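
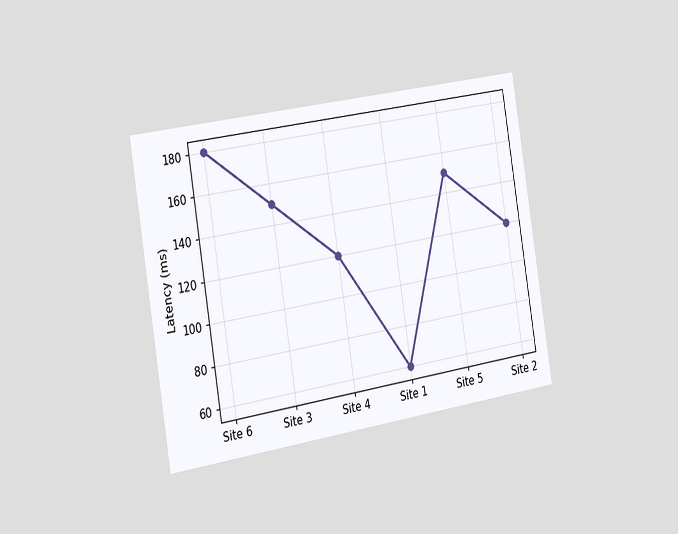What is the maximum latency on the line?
The chart is tilted about 9° counter-clockwise and viewed slightly from the left. The highest point is at Site 6, and reading across to the y-axis gives 180ms.

180ms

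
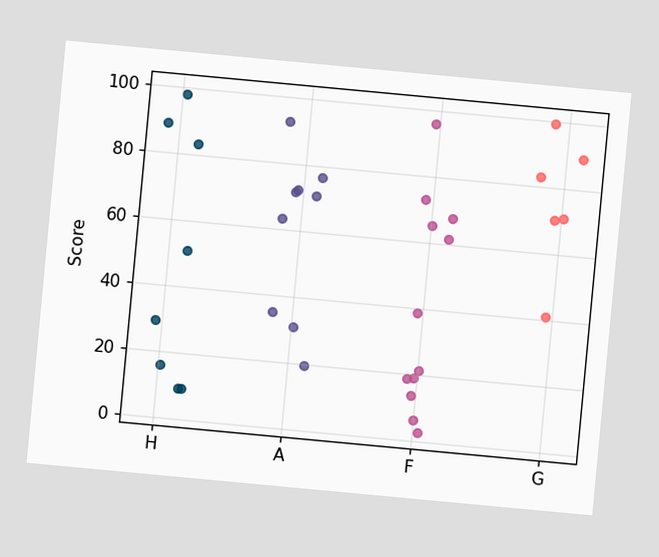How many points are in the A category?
9

The chart is tilted about 5° clockwise. Counting the markers in the A column gives 9.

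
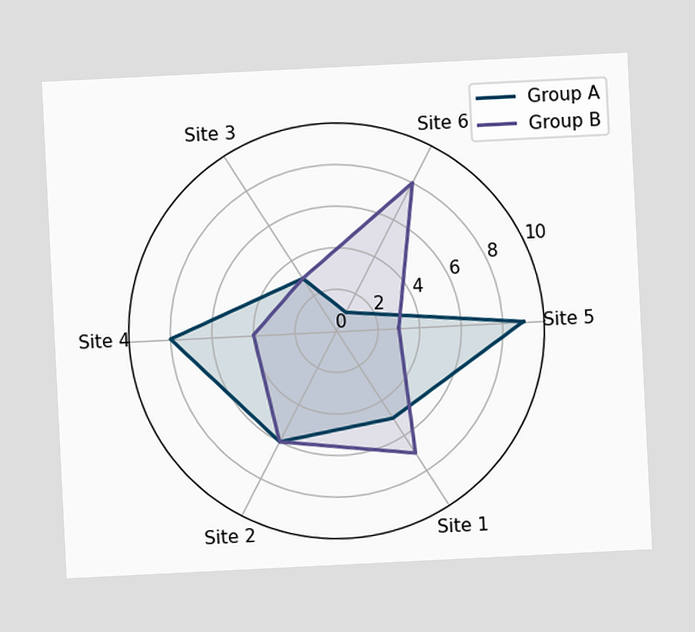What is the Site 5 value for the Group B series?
The chart is tilted about 3° counter-clockwise. On the Site 5 axis, Group B reaches 3.

3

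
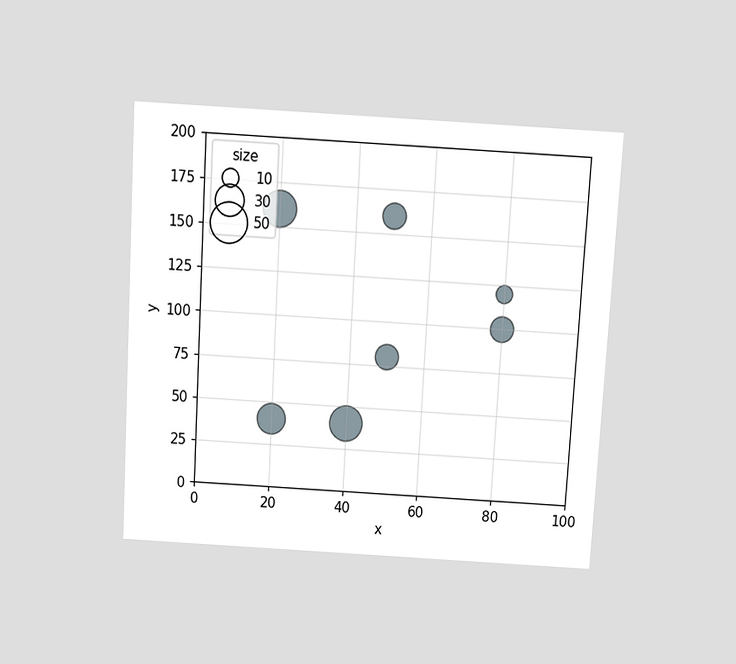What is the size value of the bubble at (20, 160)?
The chart is tilted about 3° clockwise and viewed slightly from above. Matching the bubble at (20, 160) against the size legend gives 40.

40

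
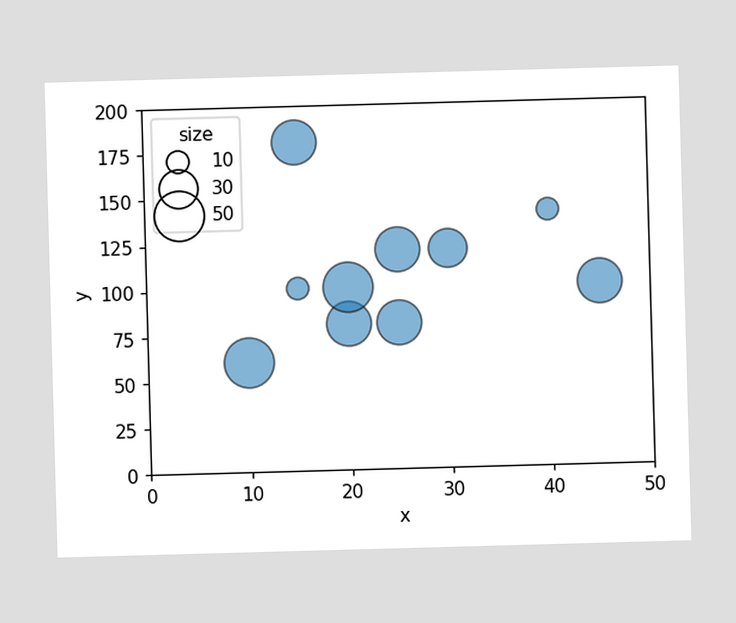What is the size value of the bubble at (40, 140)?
Matching the bubble at (40, 140) against the size legend gives 10.

10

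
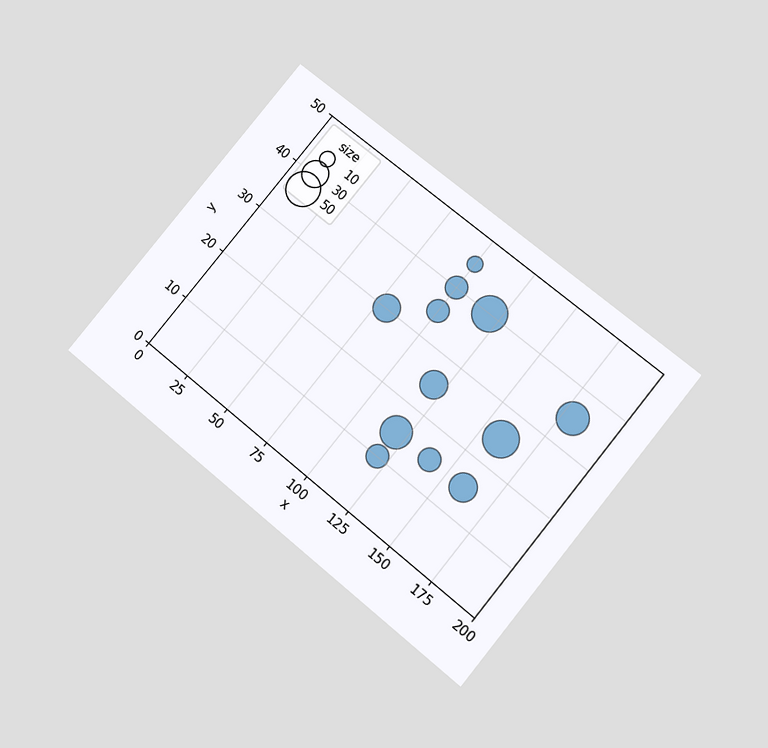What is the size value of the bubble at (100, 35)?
20

The chart is tilted about 39° clockwise and viewed slightly from below. Matching the bubble at (100, 35) against the size legend gives 20.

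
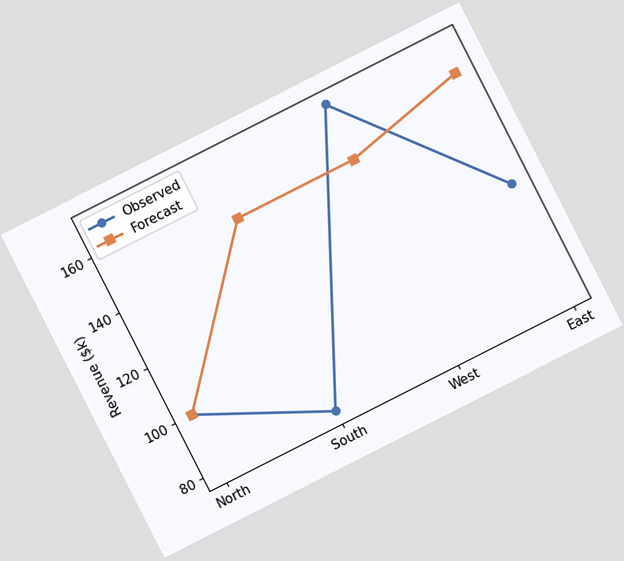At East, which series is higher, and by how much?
The chart is tilted about 27° counter-clockwise. At East, Forecast sits above the other line by $40k.

Forecast, by $40k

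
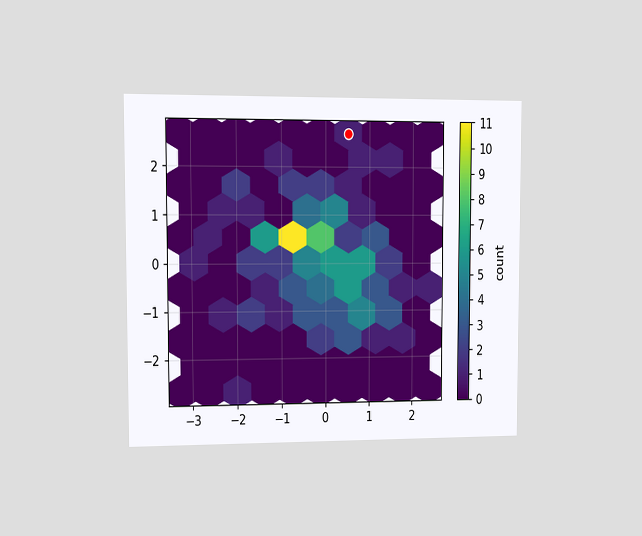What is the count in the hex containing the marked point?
1

The chart is viewed at a slight angle. The marked hex reads 1 on the colorbar.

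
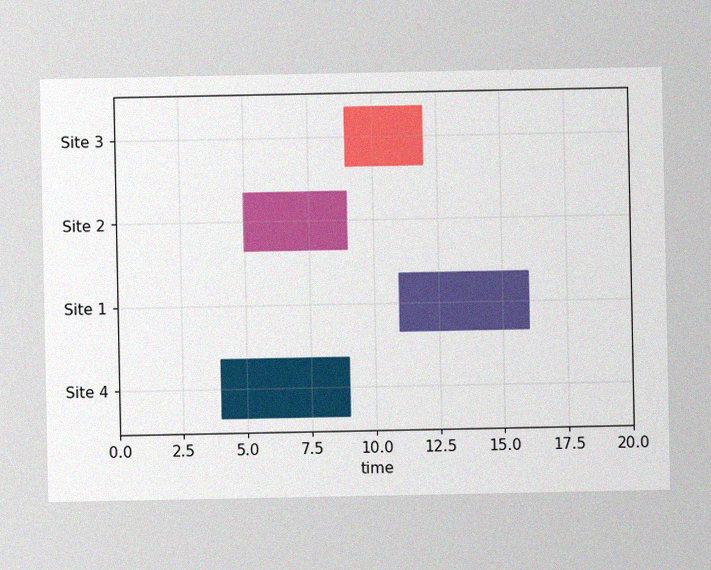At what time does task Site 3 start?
9

The image has some photo noise and uneven lighting. The Site 3 bar begins at t=9.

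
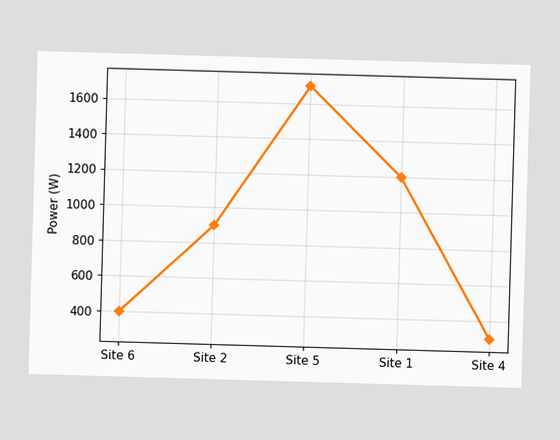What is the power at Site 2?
900W

At Site 2, the line is at 900W.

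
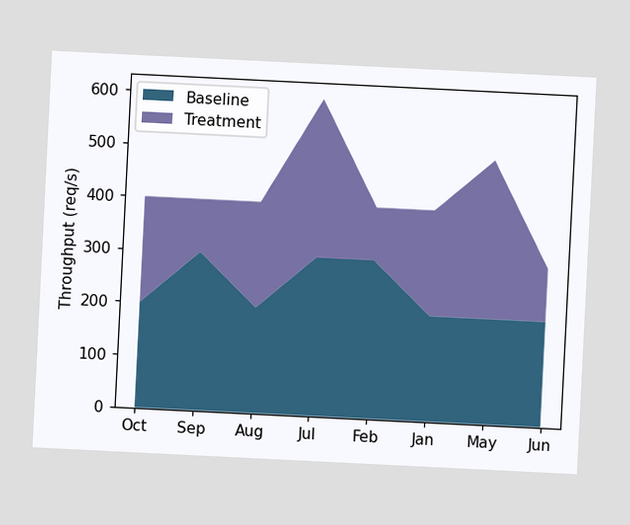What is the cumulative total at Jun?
300req/s

The chart is tilted about 3° clockwise. The stacked total at Jun reaches 300req/s.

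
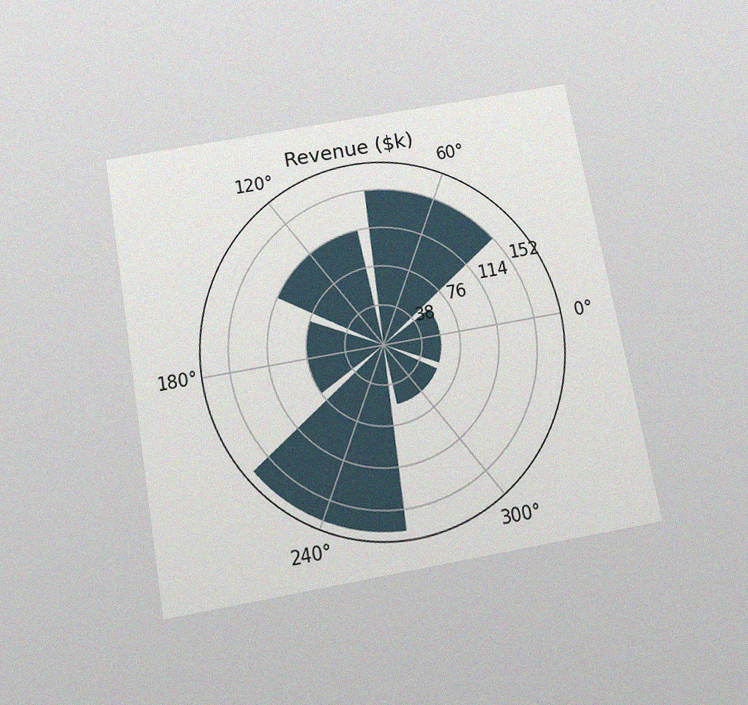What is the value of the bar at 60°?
$152k

The chart is tilted about 10° counter-clockwise and viewed slightly from below, with some photo noise. The bar at 60° reaches $152k on the radial axis.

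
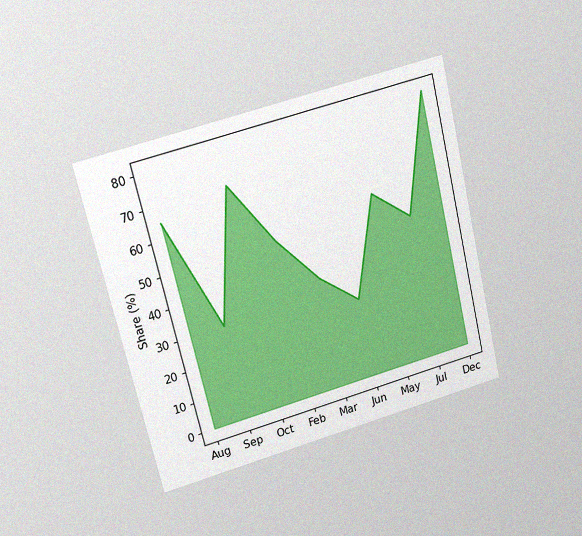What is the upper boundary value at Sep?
30%

The chart is tilted about 14° counter-clockwise and viewed at a slight angle, with some photo noise. At Sep the upper boundary is at 30%.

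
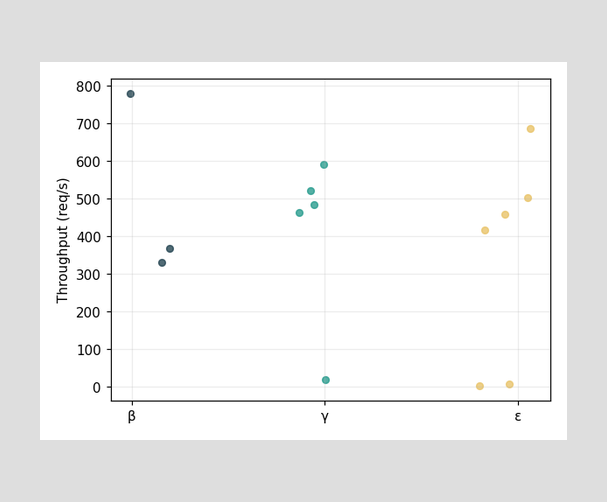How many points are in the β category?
Counting the markers in the β column gives 3.

3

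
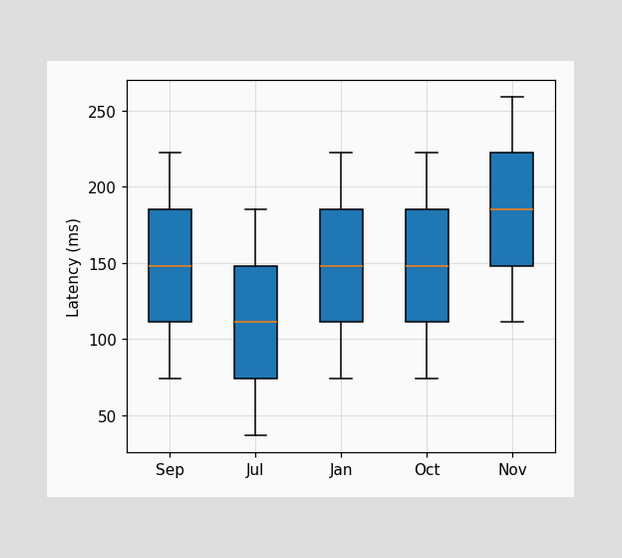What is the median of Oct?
The median line in the Oct box sits at 148ms.

148ms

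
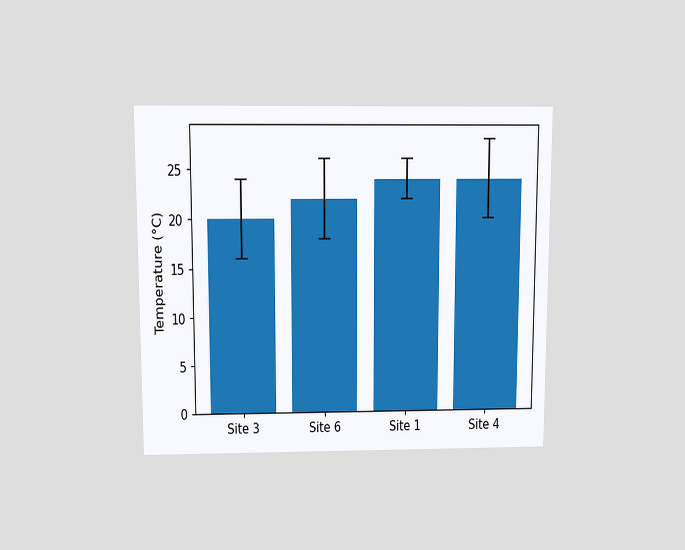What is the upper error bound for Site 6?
26°C

The chart is viewed slightly from above. The Site 6 bar's upper whisker reaches 26°C.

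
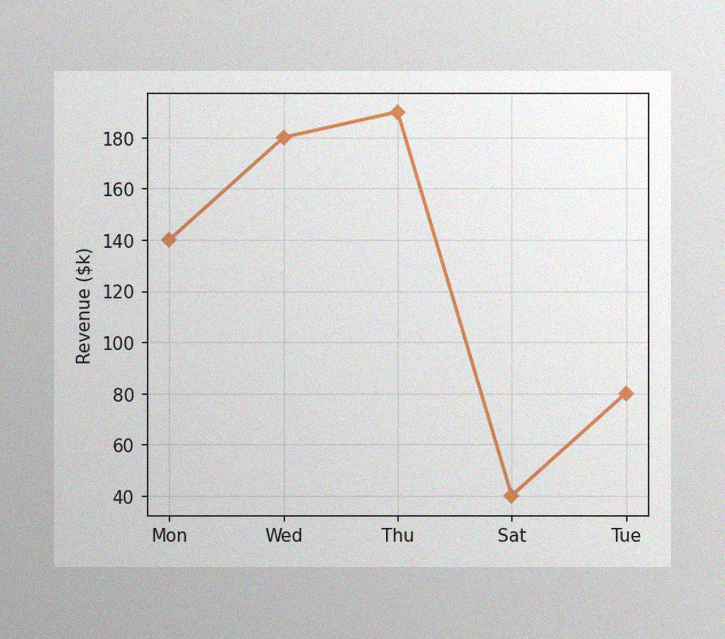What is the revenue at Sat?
$40k

The image has some photo noise and uneven lighting. At Sat, the line is at $40k.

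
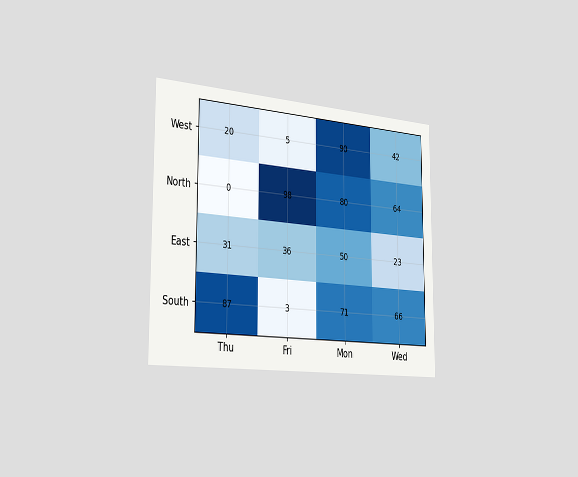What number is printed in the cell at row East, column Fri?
The chart is viewed slightly from the left. The (East, Fri) cell reads 36.

36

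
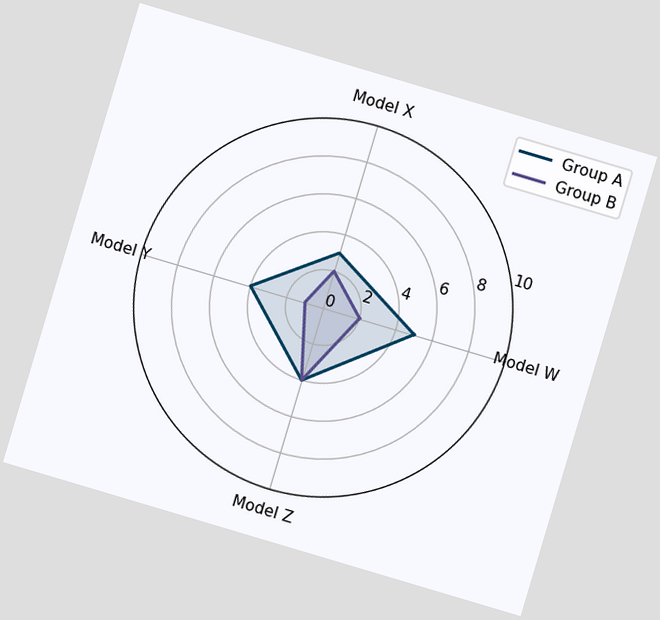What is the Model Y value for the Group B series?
1

The chart is tilted about 17° clockwise. On the Model Y axis, Group B reaches 1.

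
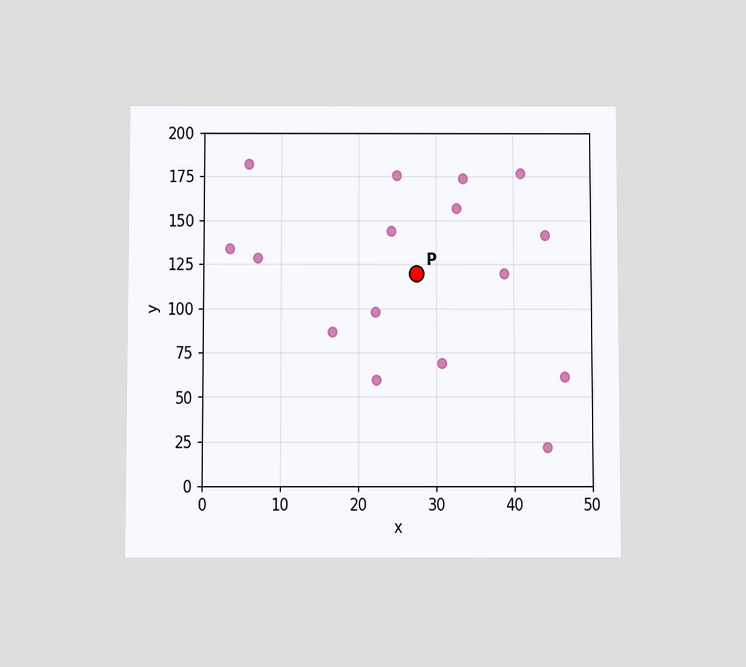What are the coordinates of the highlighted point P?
(27.5, 120)

The chart is viewed slightly from below. Following the gridlines from P to each axis, P sits at (27.5, 120).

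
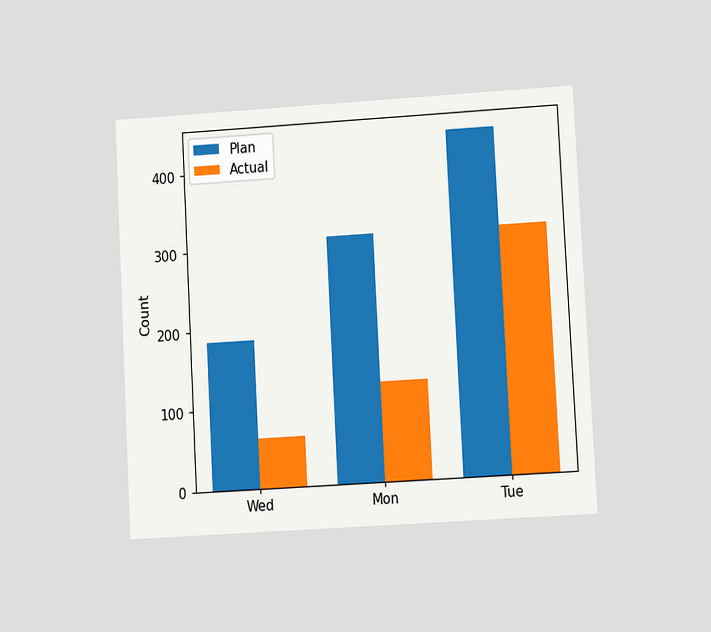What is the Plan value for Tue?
434

The chart is tilted about 3° counter-clockwise and viewed at a slight angle. The Plan bar at Tue reaches 434 on the y-axis.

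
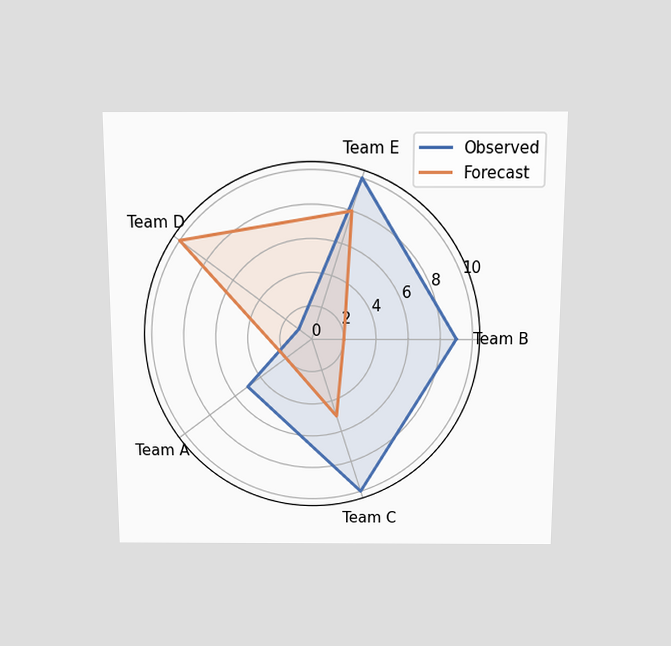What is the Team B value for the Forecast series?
2

The chart is viewed slightly from above. On the Team B axis, Forecast reaches 2.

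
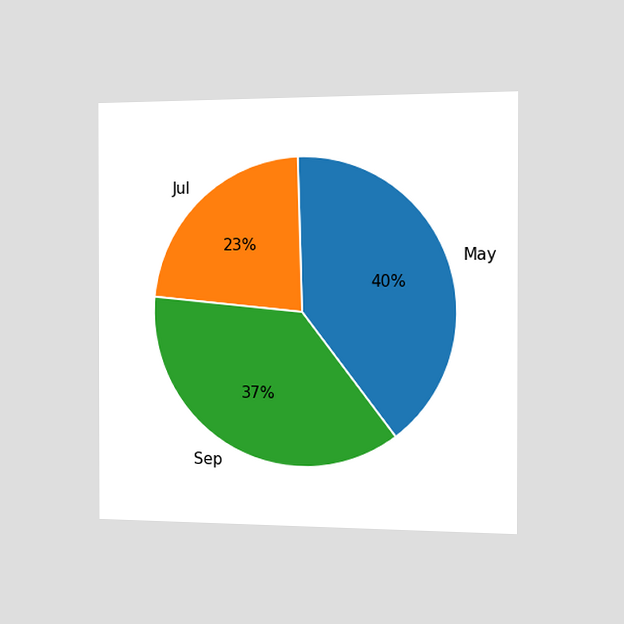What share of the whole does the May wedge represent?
The chart is viewed slightly from the right. The May slice takes up 40% of the pie.

40%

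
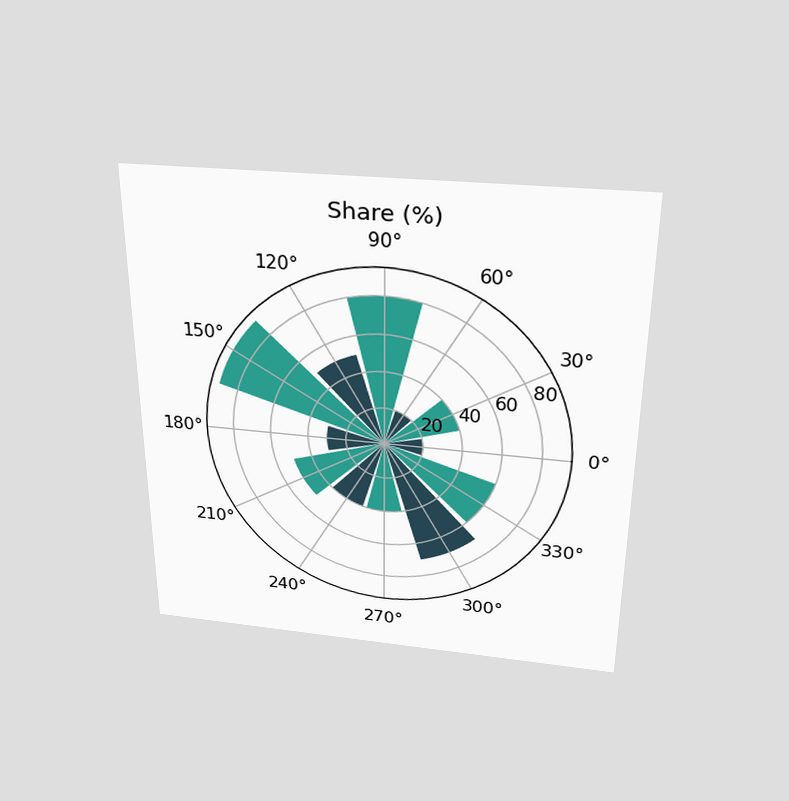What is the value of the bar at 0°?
The chart is viewed slightly from above. The bar at 0° reaches 20% on the radial axis.

20%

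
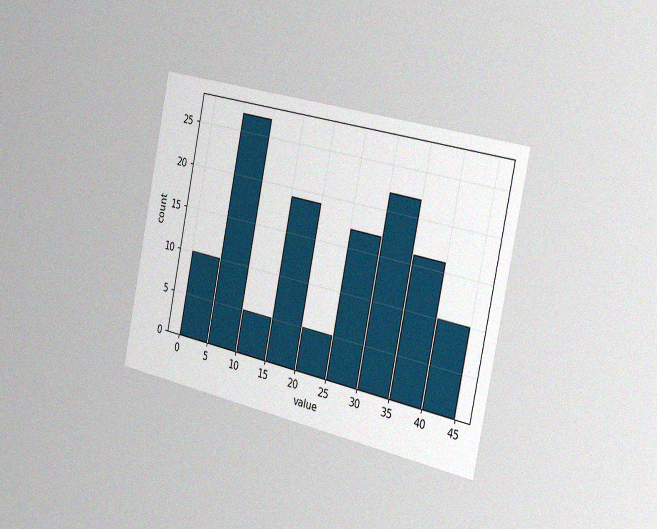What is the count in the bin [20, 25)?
5

The chart is tilted about 12° clockwise and viewed slightly from the right, with some photo noise. The [20, 25) bin has height 5.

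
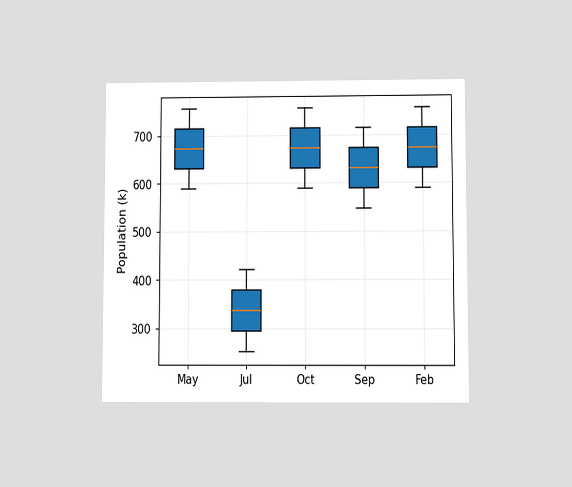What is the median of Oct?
672k

The chart is viewed slightly from below. The median line in the Oct box sits at 672k.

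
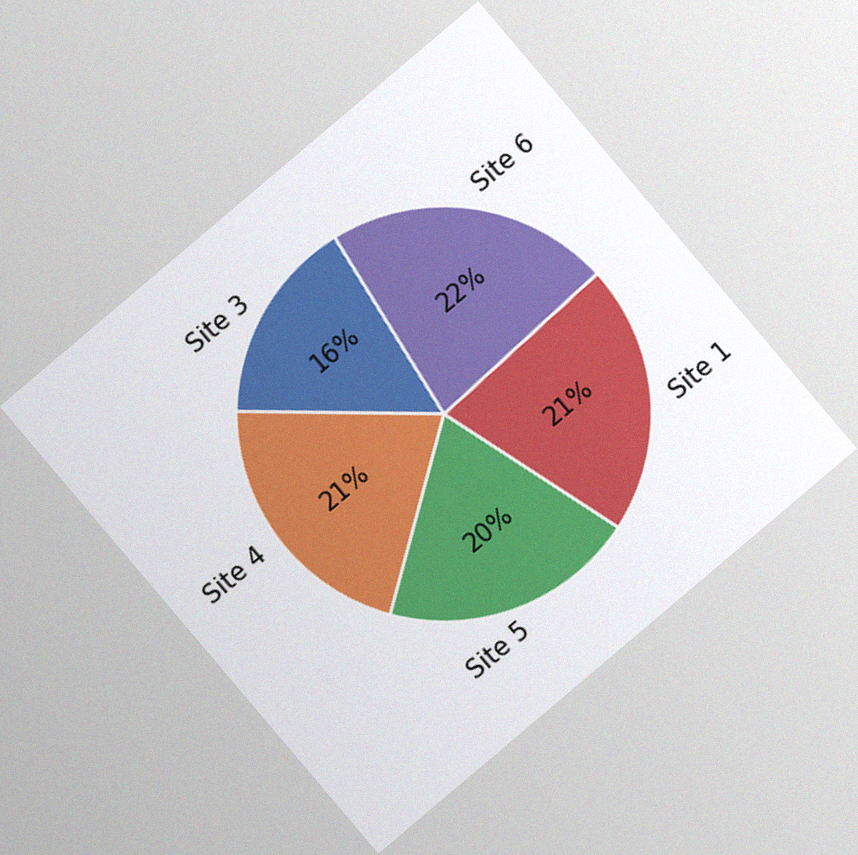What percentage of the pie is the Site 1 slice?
21%

The chart is tilted about 40° counter-clockwise, with some photo noise. The Site 1 slice takes up 21% of the pie.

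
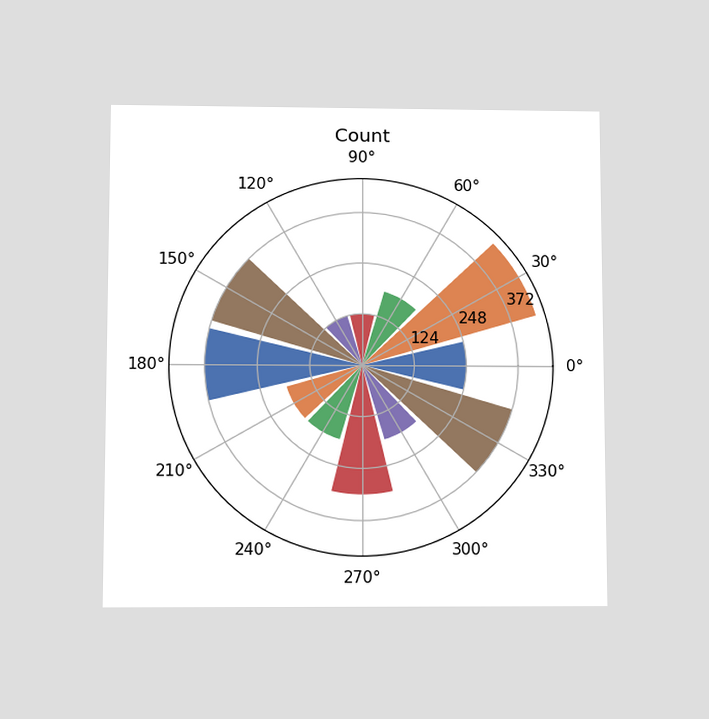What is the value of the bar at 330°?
The chart is viewed slightly from below. The bar at 330° reaches 372 on the radial axis.

372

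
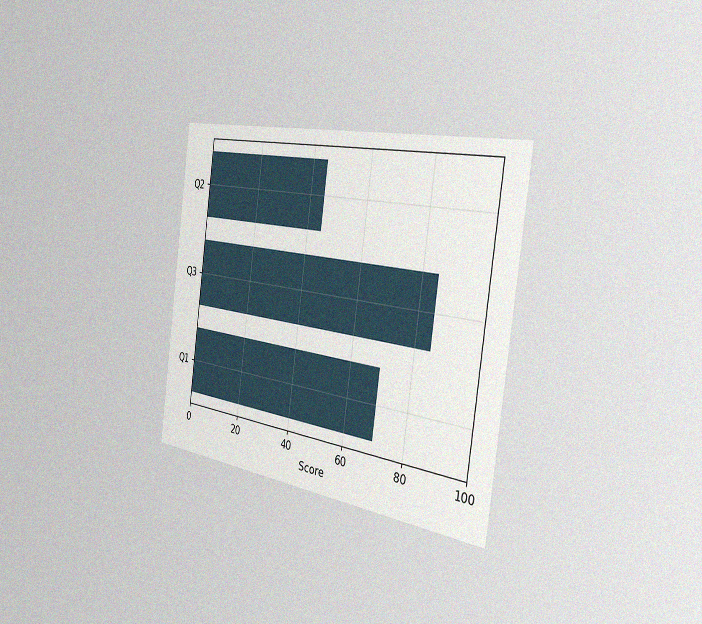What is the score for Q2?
45

The chart is tilted about 8° clockwise and viewed slightly from the right, with some photo noise. Reading along the chart's x-axis, the Q2 bar reaches 45.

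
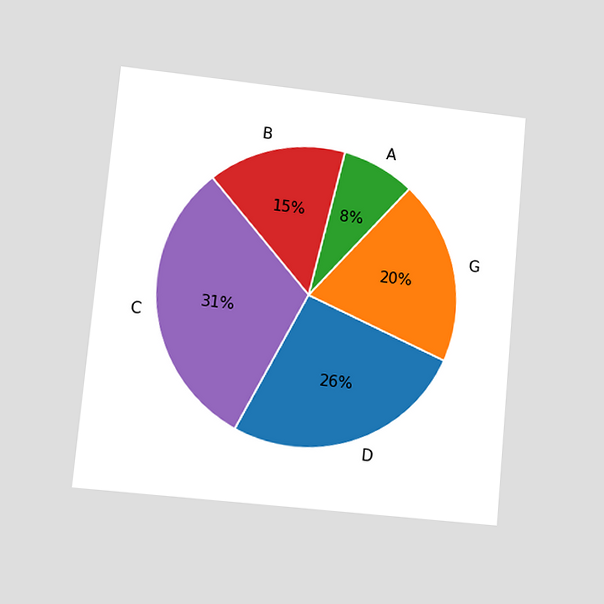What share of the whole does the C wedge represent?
The chart is tilted about 5° clockwise and viewed at a slight angle. The C slice takes up 31% of the pie.

31%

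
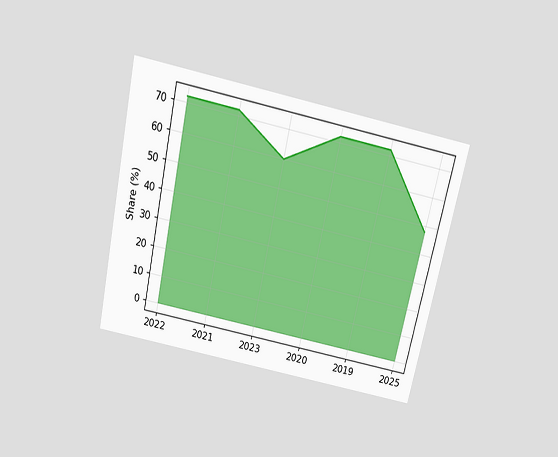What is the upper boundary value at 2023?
60%

The chart is tilted about 12° clockwise and viewed slightly from above. At 2023 the upper boundary is at 60%.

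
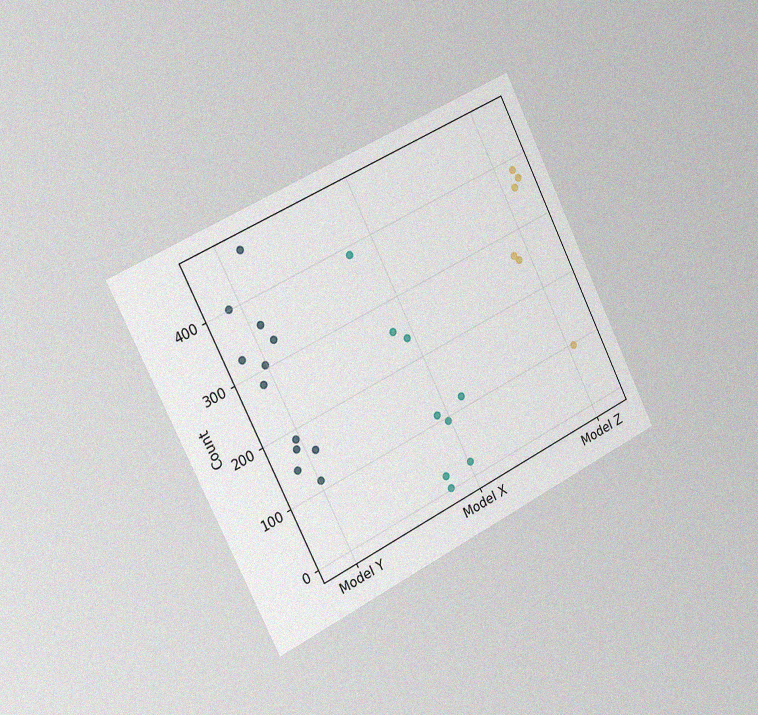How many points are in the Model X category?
9

The chart is tilted about 26° counter-clockwise and viewed slightly from the left, with some photo noise. Counting the markers in the Model X column gives 9.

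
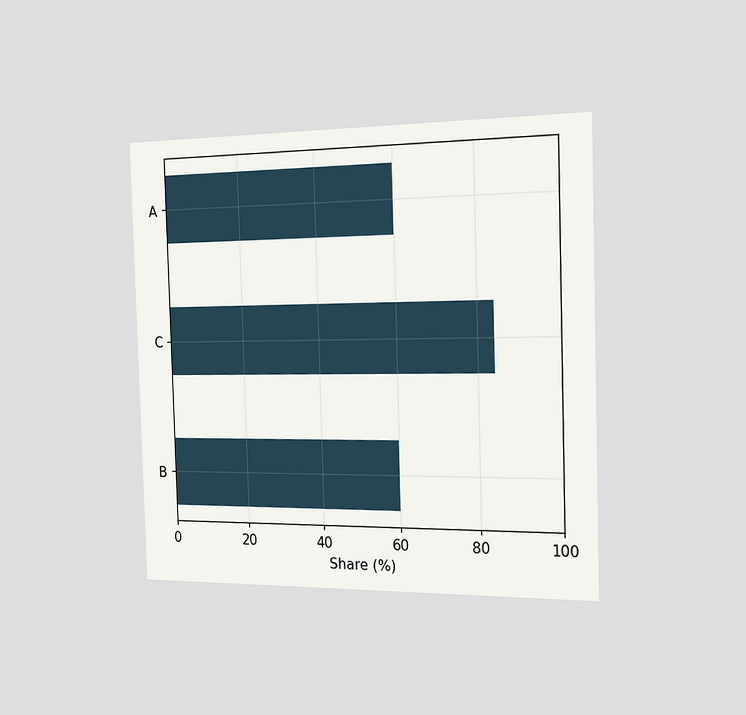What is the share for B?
60%

The chart is viewed slightly from the right. Reading along the chart's x-axis, the B bar reaches 60%.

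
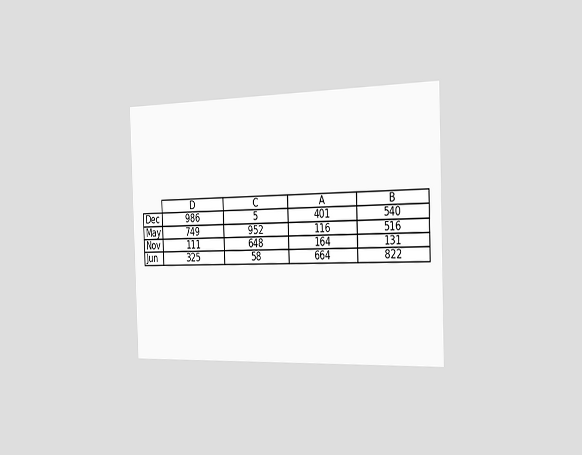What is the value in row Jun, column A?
664

The chart is viewed slightly from the right. The (Jun, A) cell reads 664.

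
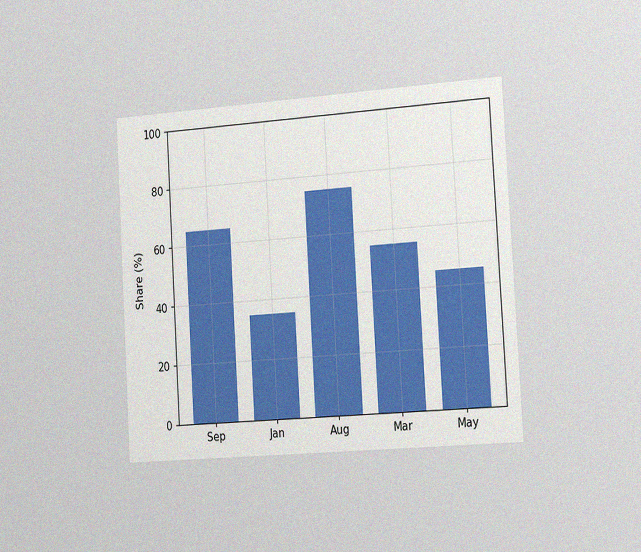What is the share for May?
The chart is tilted about 3° counter-clockwise and viewed slightly from the right, with some photo noise. Reading along the chart's y-axis, the May bar reaches 45%.

45%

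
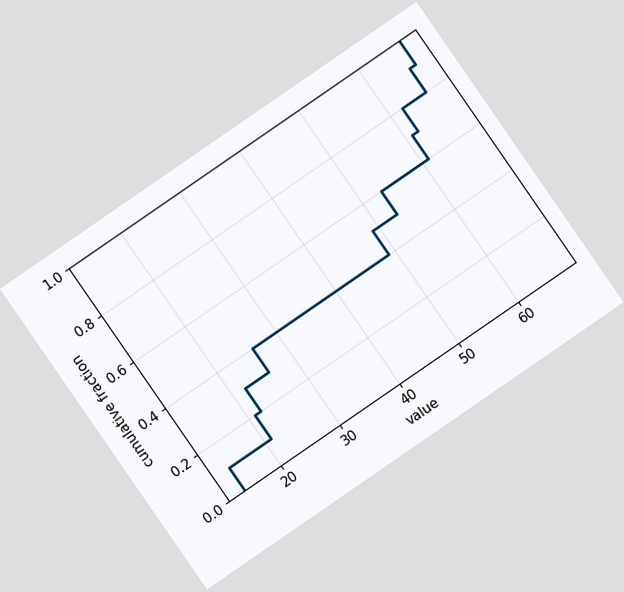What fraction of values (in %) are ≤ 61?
The chart is tilted about 35° counter-clockwise. At x=61 the ECDF step is at 70%.

70%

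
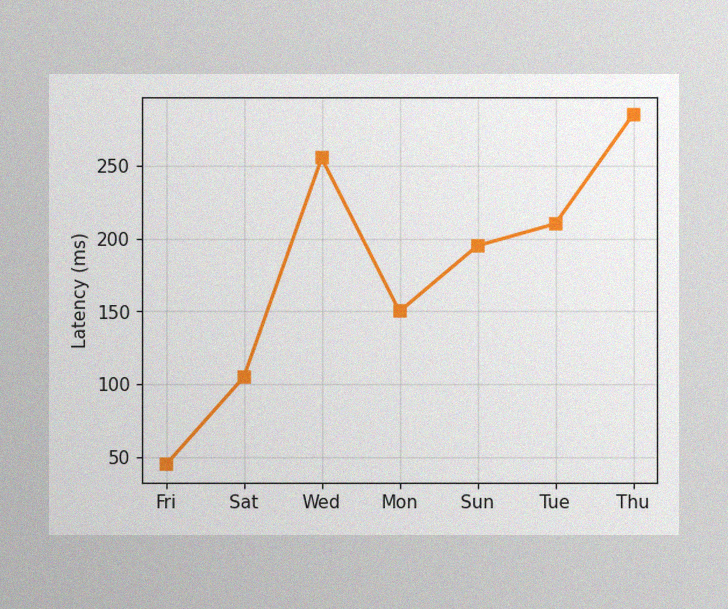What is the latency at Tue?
210ms

The image has some photo noise and uneven lighting. At Tue, the line is at 210ms.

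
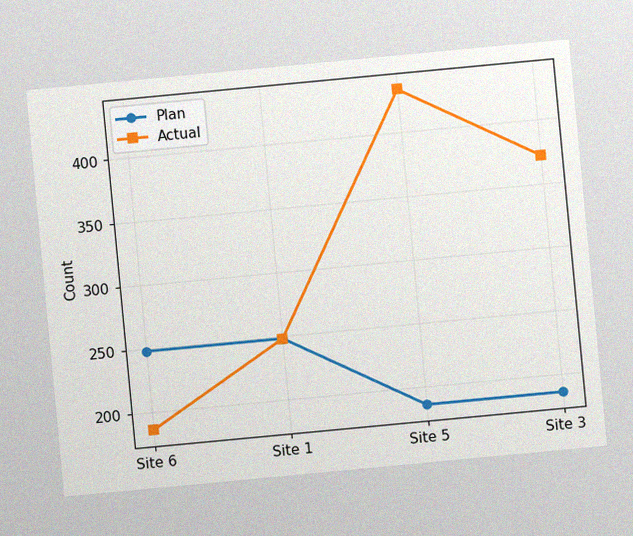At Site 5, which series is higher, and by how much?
The chart is tilted about 5° counter-clockwise, with some photo noise. At Site 5, Actual sits above the other line by 248.

Actual, by 248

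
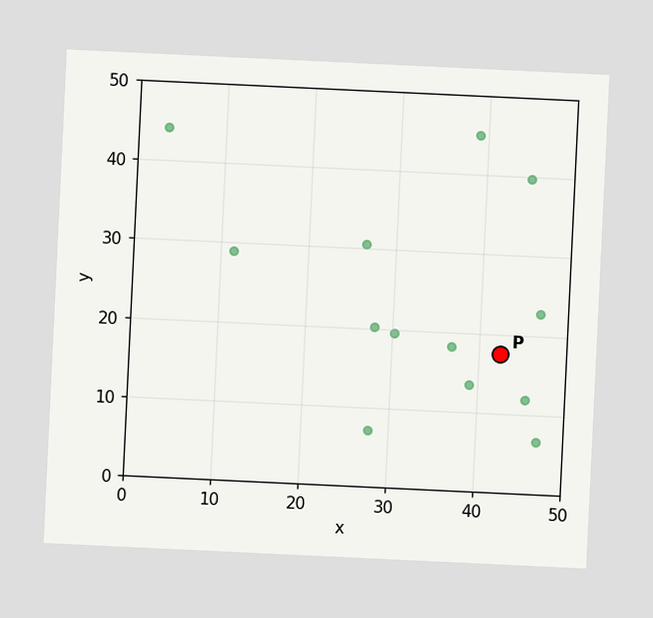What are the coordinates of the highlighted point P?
(42.5, 17.5)

The chart is tilted about 3° clockwise. Following the gridlines from P to each axis, P sits at (42.5, 17.5).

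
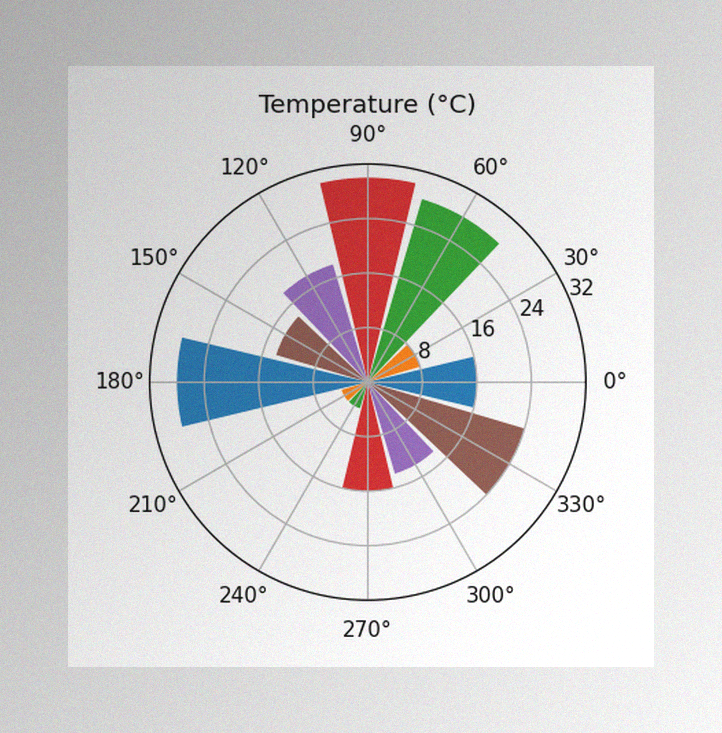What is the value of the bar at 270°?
16°C

The image has some photo noise and uneven lighting. The bar at 270° reaches 16°C on the radial axis.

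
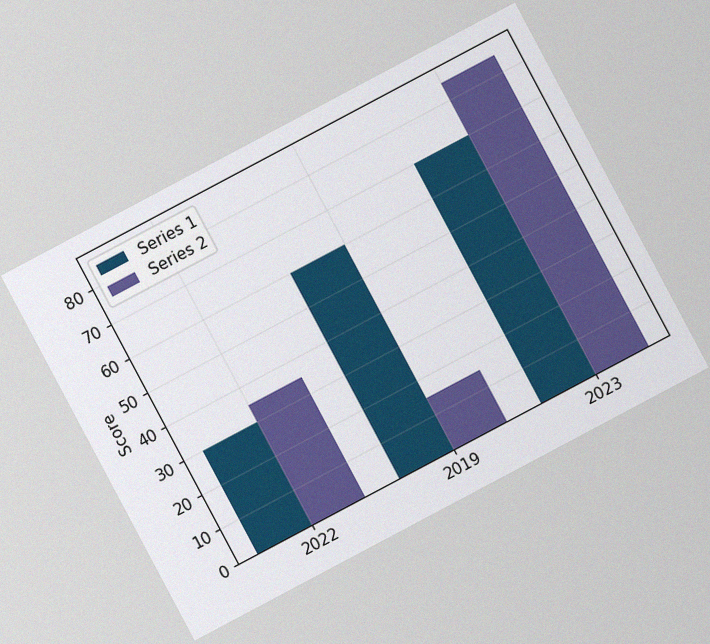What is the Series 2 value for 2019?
The chart is tilted about 28° counter-clockwise, with some photo noise. The Series 2 bar at 2019 reaches 15 on the y-axis.

15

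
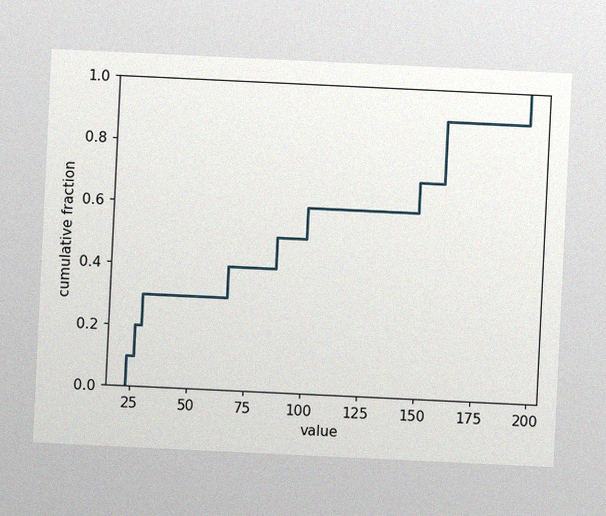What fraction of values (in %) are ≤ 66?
40%

The chart is tilted about 3° clockwise, with some photo noise. At x=66 the ECDF step is at 40%.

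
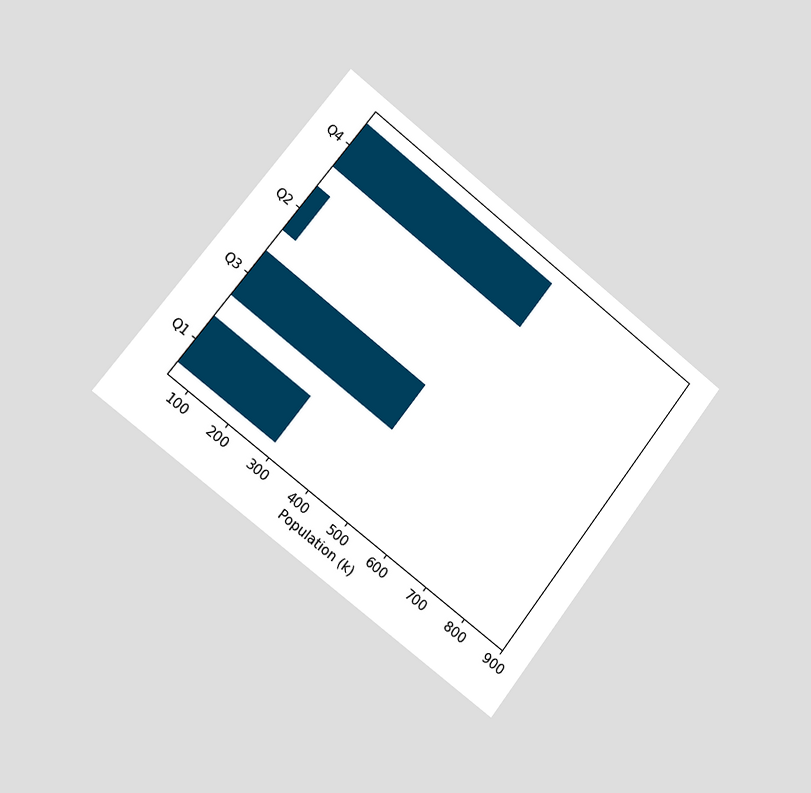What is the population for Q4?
546k

The chart is tilted about 38° clockwise and viewed slightly from the left. Reading along the chart's x-axis, the Q4 bar reaches 546k.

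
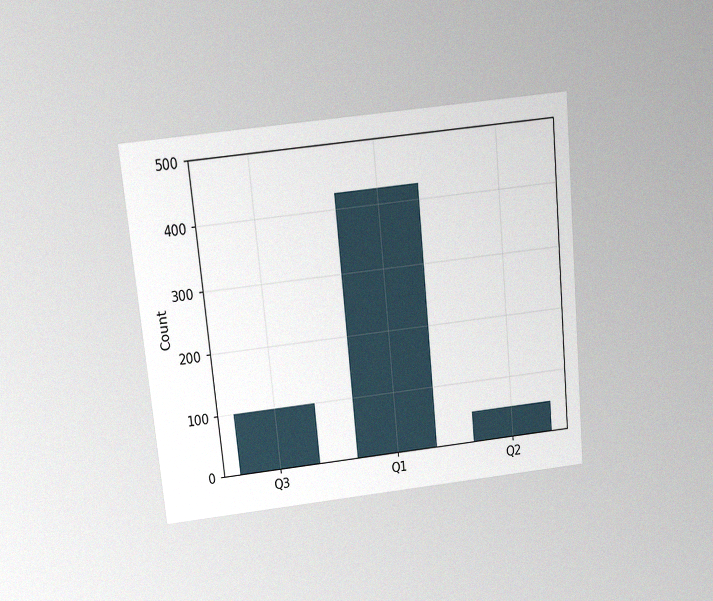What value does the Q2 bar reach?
50

The chart is tilted about 6° counter-clockwise and viewed slightly from above, with some photo noise. Reading along the chart's y-axis, the Q2 bar reaches 50.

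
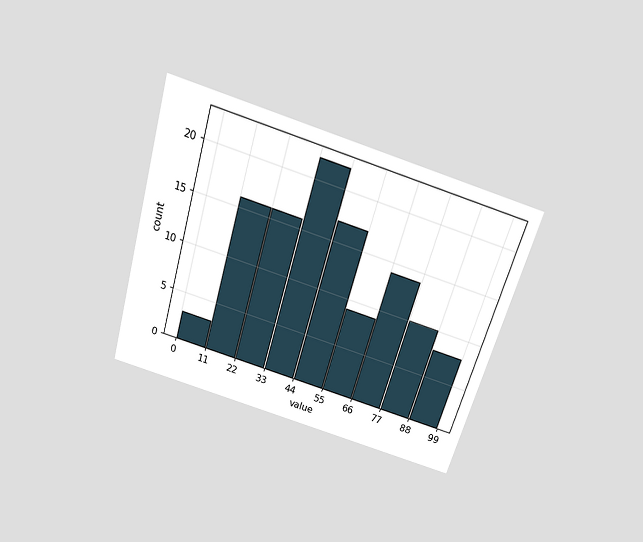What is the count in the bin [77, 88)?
The chart is tilted about 17° clockwise and viewed slightly from above. The [77, 88) bin has height 10.

10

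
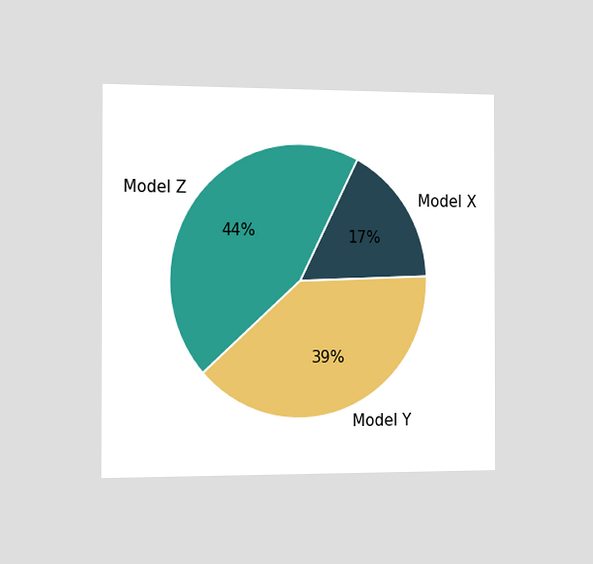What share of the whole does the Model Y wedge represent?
39%

The chart is viewed slightly from the left. The Model Y slice takes up 39% of the pie.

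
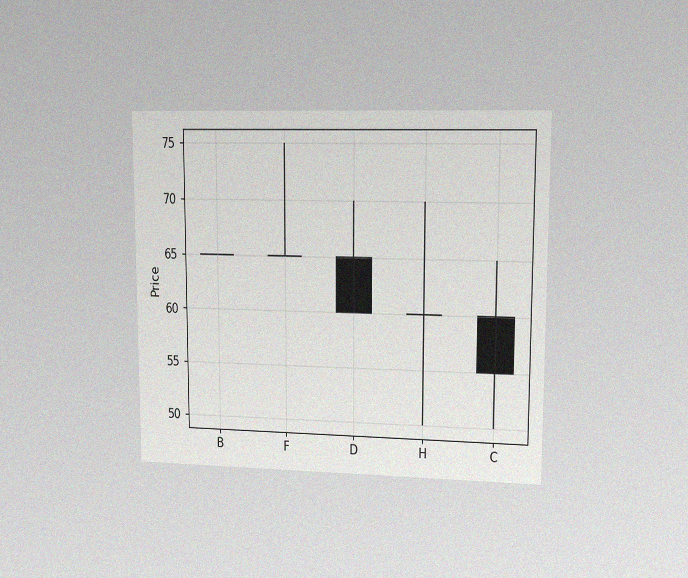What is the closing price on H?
The chart is viewed at a slight angle, with some photo noise. The H candle closes at 60.

60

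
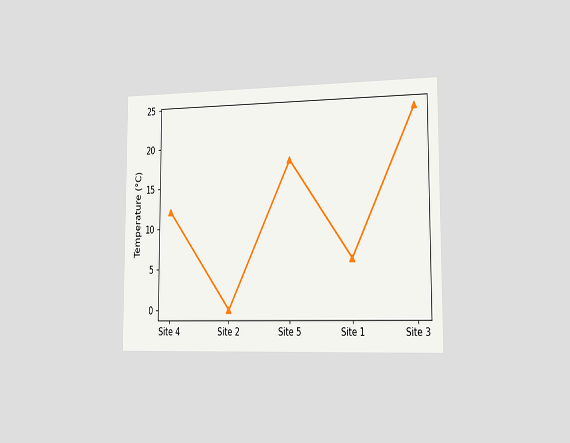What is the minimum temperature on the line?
0°C

The chart is viewed slightly from the right. The lowest point is at Site 2, and reading across to the y-axis gives 0°C.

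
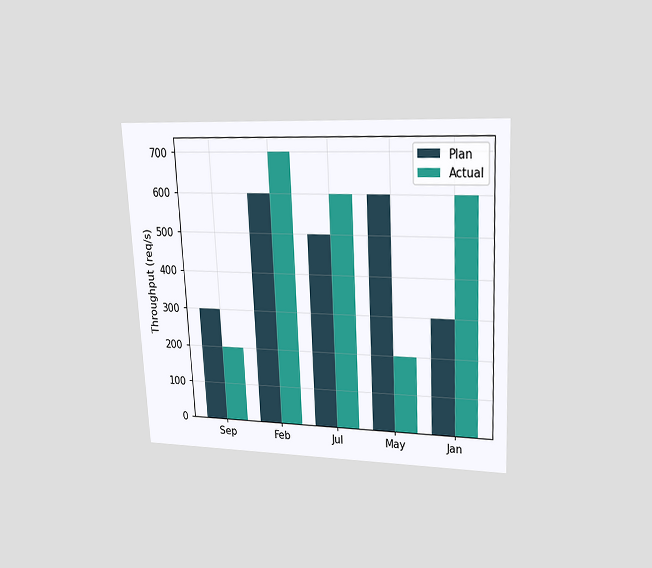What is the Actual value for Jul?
The chart is tilted about 3° counter-clockwise and viewed at a slight angle. The Actual bar at Jul reaches 600req/s on the y-axis.

600req/s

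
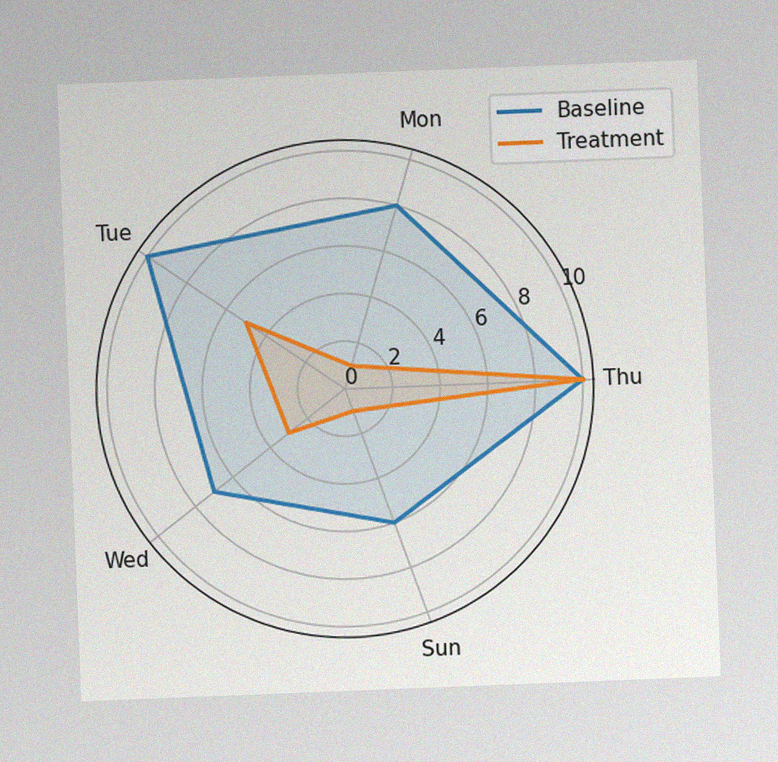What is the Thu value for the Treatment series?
The chart is tilted about 2° counter-clockwise, with some photo noise. On the Thu axis, Treatment reaches 10.

10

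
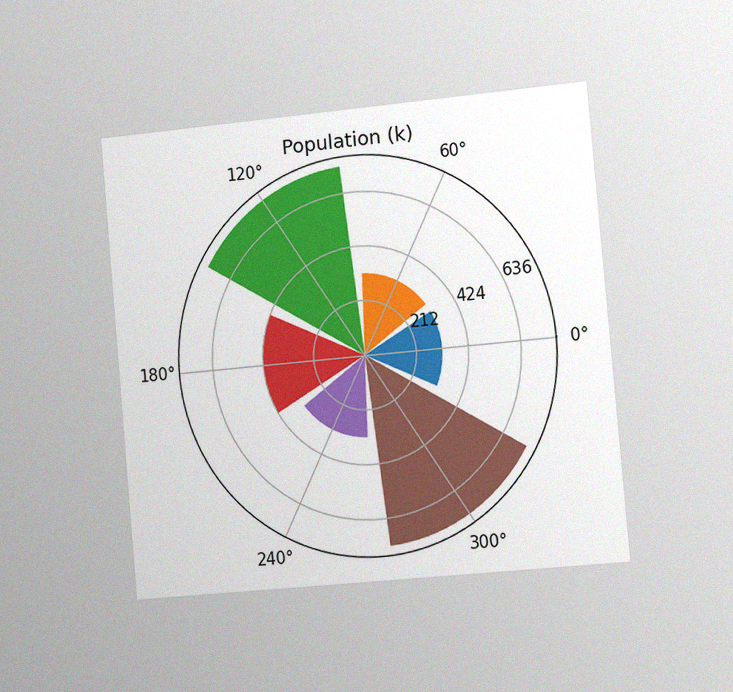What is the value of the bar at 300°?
The chart is tilted about 5° counter-clockwise and viewed slightly from the right, with some photo noise. The bar at 300° reaches 742k on the radial axis.

742k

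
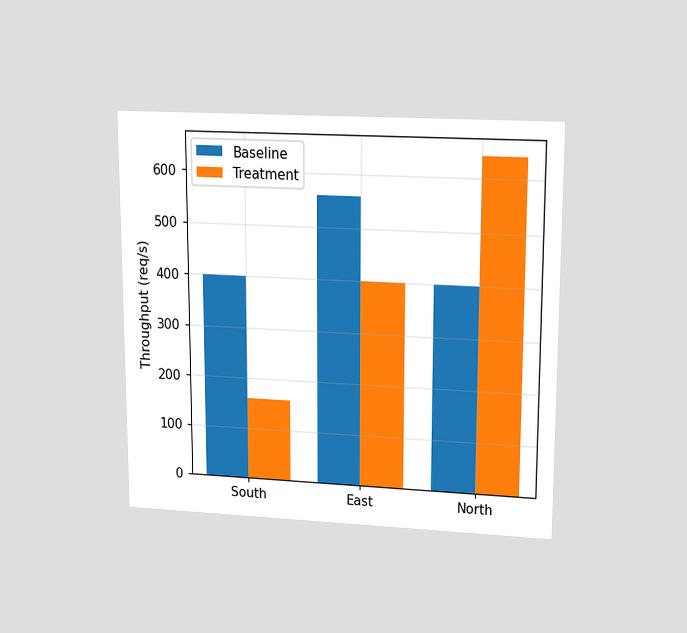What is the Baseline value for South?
The chart is viewed at a slight angle. The Baseline bar at South reaches 400req/s on the y-axis.

400req/s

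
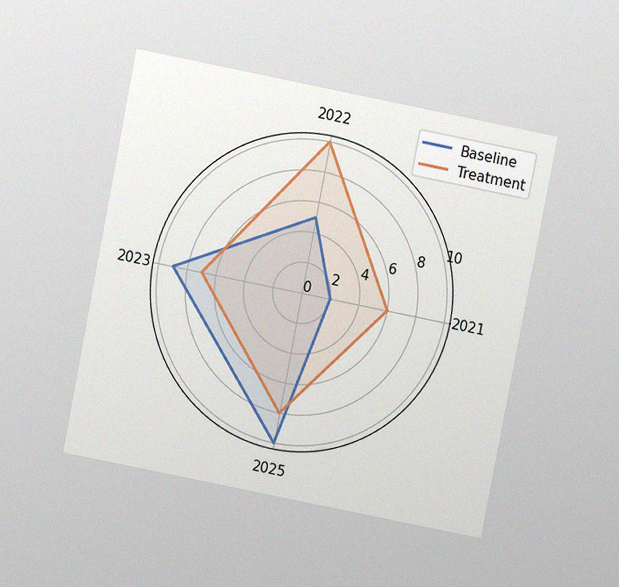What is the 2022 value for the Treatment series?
10

The chart is tilted about 11° clockwise and viewed at a slight angle, with some photo noise. On the 2022 axis, Treatment reaches 10.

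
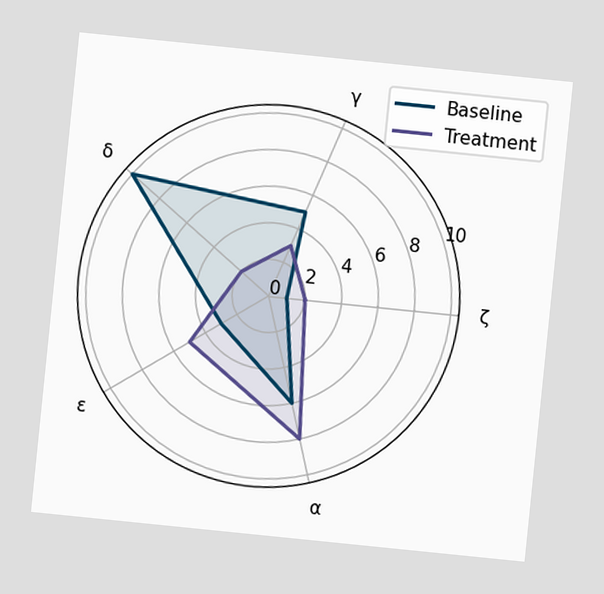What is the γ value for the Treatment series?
The chart is tilted about 6° clockwise. On the γ axis, Treatment reaches 3.

3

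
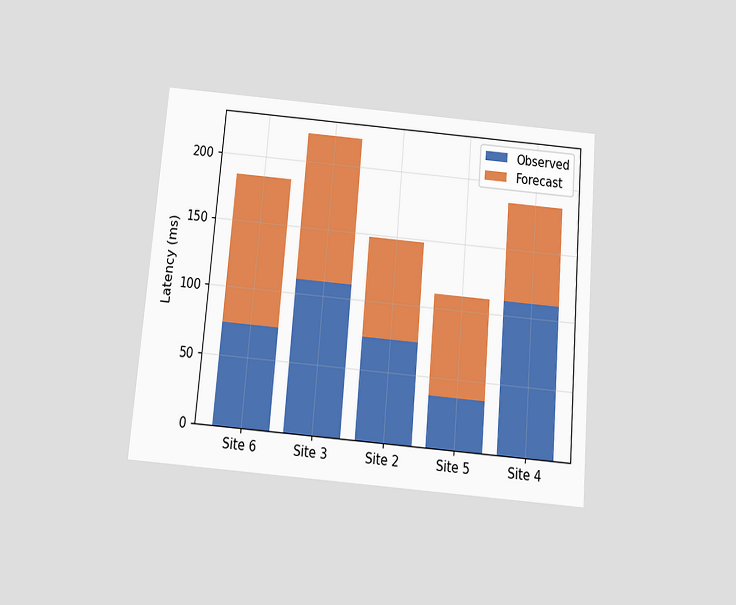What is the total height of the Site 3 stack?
222ms

The chart is tilted about 5° clockwise and viewed slightly from below. The Site 3 stack's top reaches 222ms on the y-axis.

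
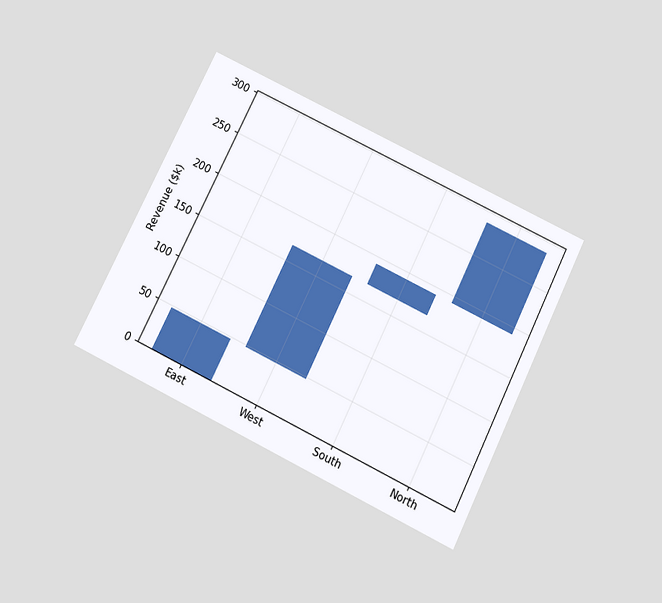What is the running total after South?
The chart is tilted about 26° clockwise and viewed slightly from below. After South the running total reaches $192k.

$192k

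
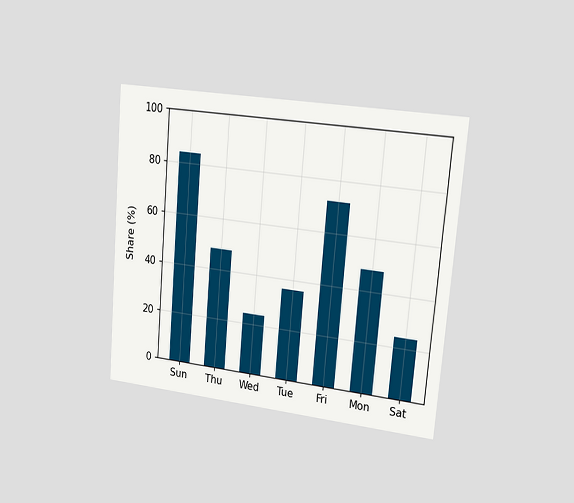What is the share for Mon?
The chart is tilted about 5° clockwise and viewed slightly from the right. Reading along the chart's y-axis, the Mon bar reaches 48%.

48%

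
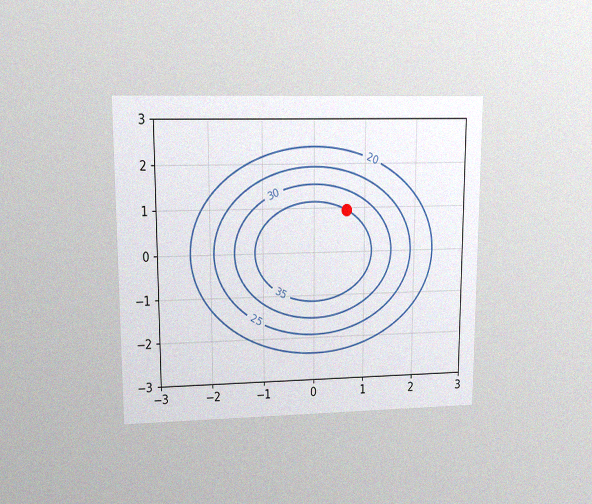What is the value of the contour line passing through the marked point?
35

The chart is viewed at a slight angle, with some photo noise. The marked point sits on the contour labelled 35.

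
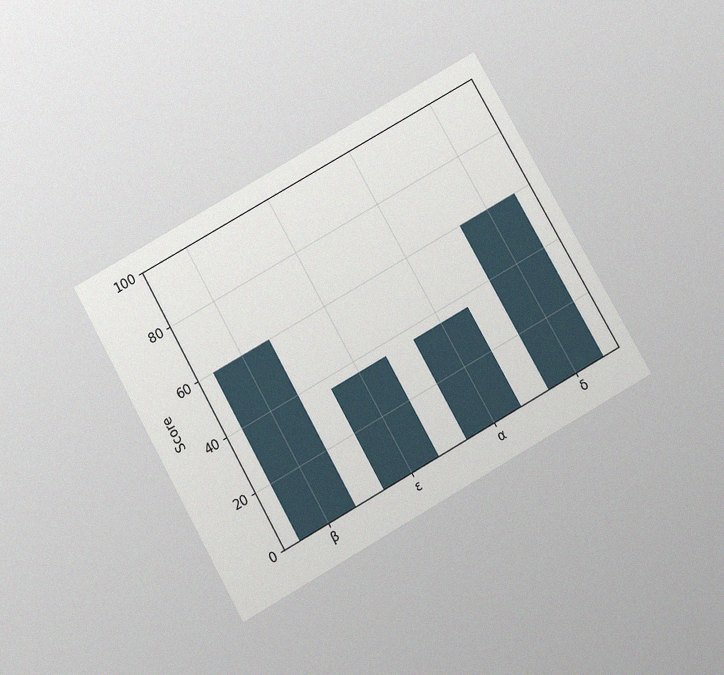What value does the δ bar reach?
The chart is tilted about 29° counter-clockwise and viewed slightly from below, with some photo noise. Reading along the chart's y-axis, the δ bar reaches 60.

60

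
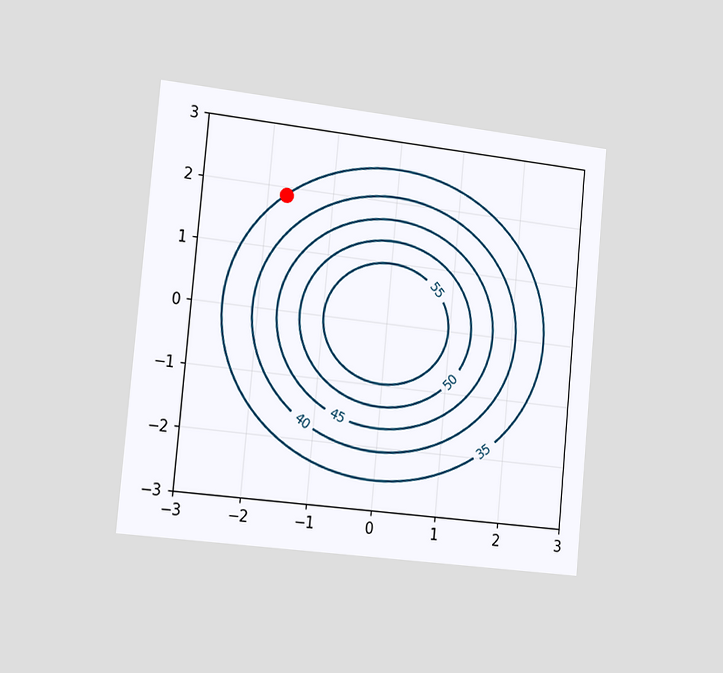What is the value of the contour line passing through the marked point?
35

The chart is tilted about 5° clockwise and viewed slightly from the left. The marked point sits on the contour labelled 35.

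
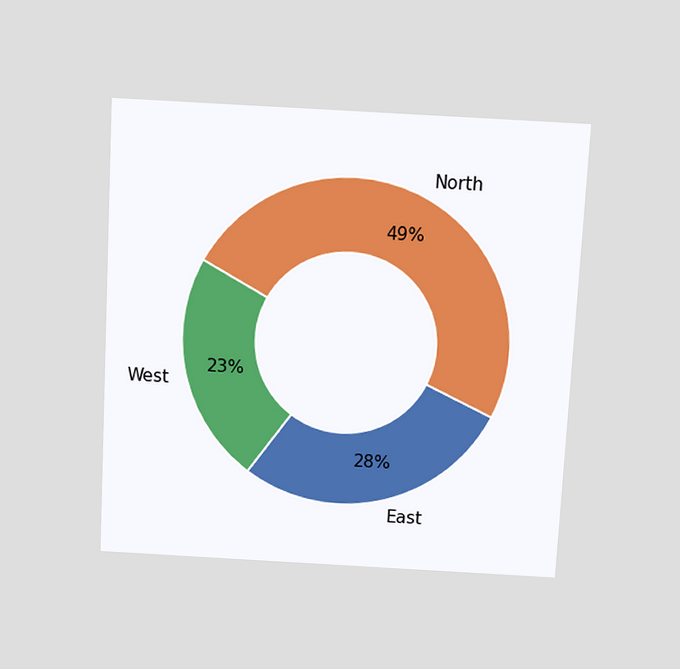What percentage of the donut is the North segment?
49%

The chart is tilted about 3° clockwise and viewed slightly from above. The North segment takes up 49% of the ring.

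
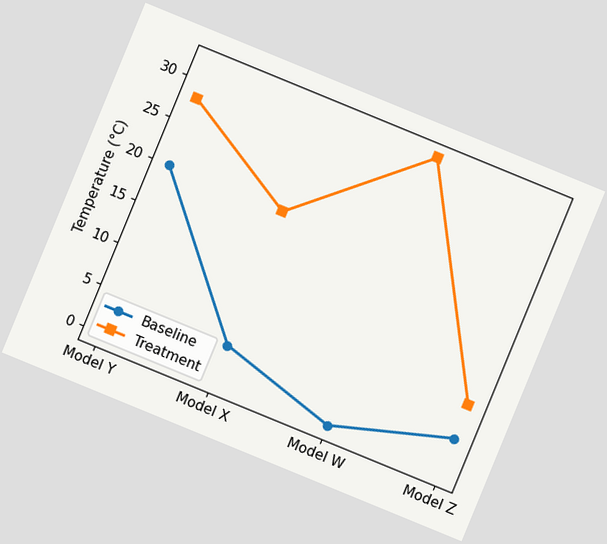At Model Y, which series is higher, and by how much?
Treatment, by 8°C

The chart is tilted about 22° clockwise. At Model Y, Treatment sits above the other line by 8°C.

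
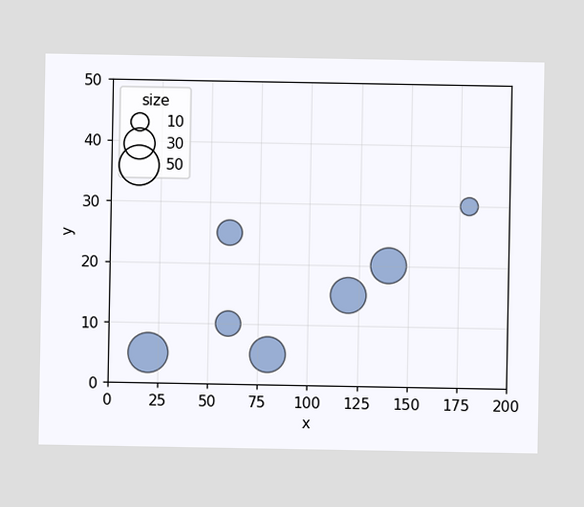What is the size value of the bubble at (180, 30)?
Matching the bubble at (180, 30) against the size legend gives 10.

10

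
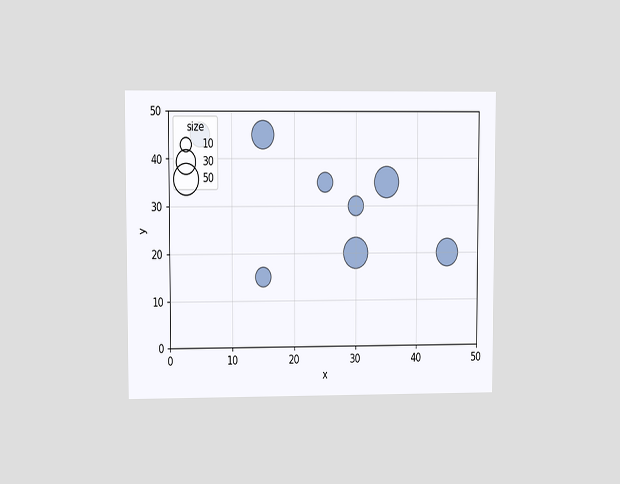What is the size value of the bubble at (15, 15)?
The chart is viewed at a slight angle. Matching the bubble at (15, 15) against the size legend gives 20.

20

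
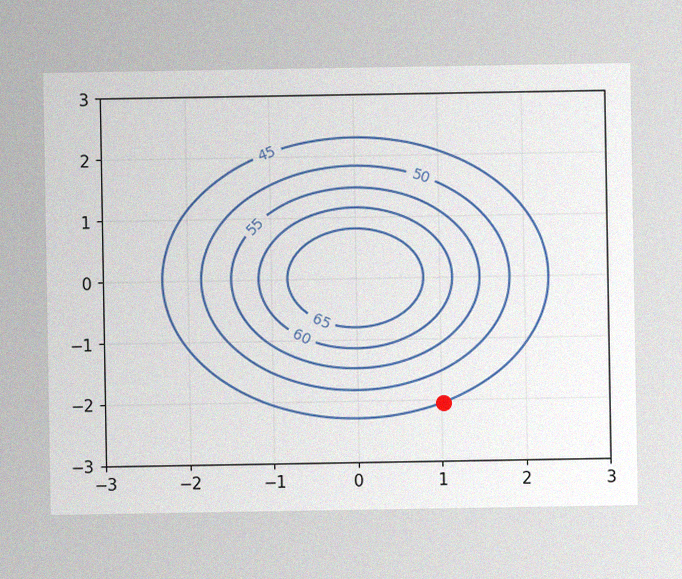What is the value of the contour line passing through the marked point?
45

The image has some photo noise and uneven lighting. The marked point sits on the contour labelled 45.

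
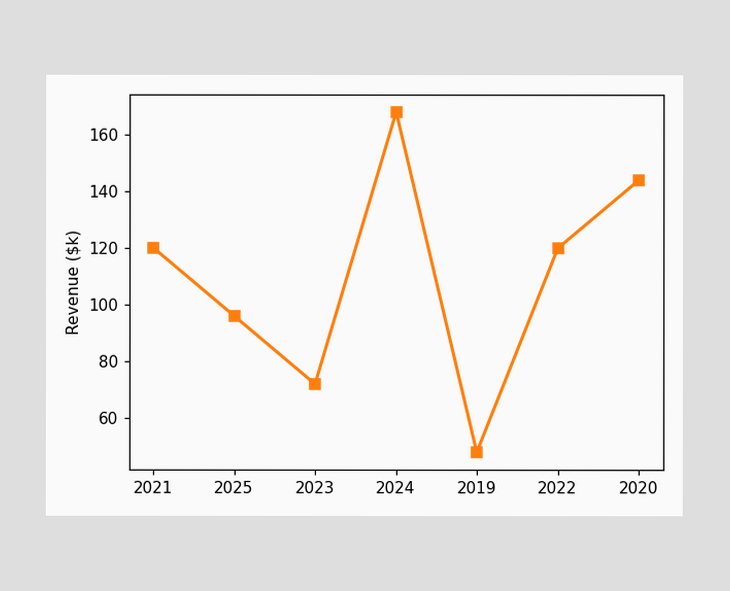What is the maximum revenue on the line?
$168k

The highest point is at 2024, and reading across to the y-axis gives $168k.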